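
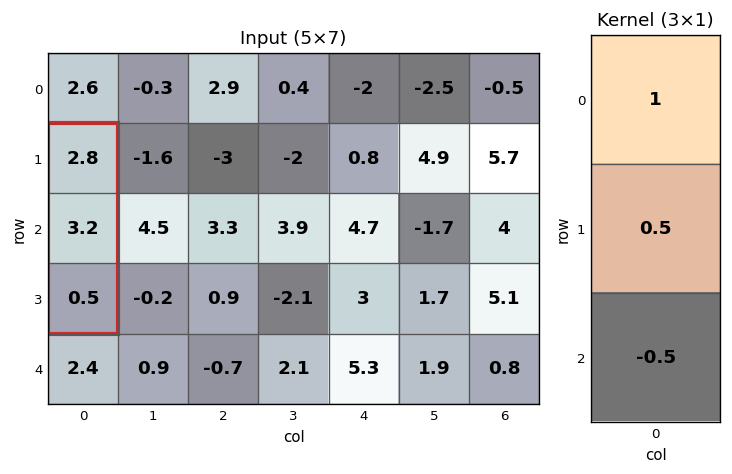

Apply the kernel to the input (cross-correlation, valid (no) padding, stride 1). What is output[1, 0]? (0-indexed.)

4.15

The receptive field on the input at this output position is [2.8 / 3.2 / 0.5]. Elementwise product with the kernel and sum: 2.8·1 + 3.2·0.5 + 0.5·-0.5.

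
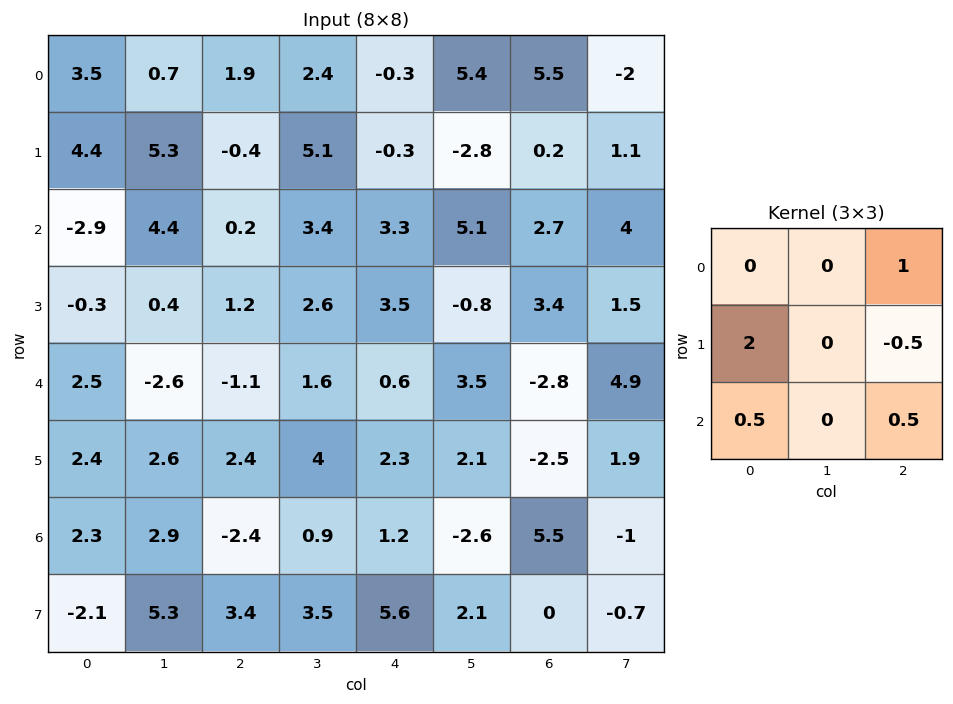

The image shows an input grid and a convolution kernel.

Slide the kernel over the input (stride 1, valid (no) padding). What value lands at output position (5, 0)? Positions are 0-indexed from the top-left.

8.85

The receptive field on the input at this output position is [2.4 2.6 2.4 / 2.3 2.9 -2.4 / -2.1 5.3 3.4]. Elementwise product with the kernel and sum: 2.4·1 + 2.3·2 + -2.4·-0.5 + -2.1·0.5 + 3.4·0.5.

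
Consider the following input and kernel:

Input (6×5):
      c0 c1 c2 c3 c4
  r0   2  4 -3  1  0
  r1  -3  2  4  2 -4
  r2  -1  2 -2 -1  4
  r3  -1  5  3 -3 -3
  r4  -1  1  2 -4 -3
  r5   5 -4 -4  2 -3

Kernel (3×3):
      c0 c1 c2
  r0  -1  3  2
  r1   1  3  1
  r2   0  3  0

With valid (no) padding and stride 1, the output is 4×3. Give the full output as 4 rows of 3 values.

17 -1 9
35 18 -16
23 7 -14
14 -11 -25

Output[0,0]: The receptive field on the input at this output position is [2 4 -3 / -3 2 4 / -1 2 -2]. Elementwise product with the kernel and sum: 2·-1 + 4·3 + -3·2 + -3·1 + 2·3 + 4·1 + 2·3.
Output[0,1]: The receptive field on the input at this output position is [4 -3 1 / 2 4 2 / 2 -2 -1]. Elementwise product with the kernel and sum: 4·-1 + -3·3 + 1·2 + 2·1 + 4·3 + 2·1 + -2·3.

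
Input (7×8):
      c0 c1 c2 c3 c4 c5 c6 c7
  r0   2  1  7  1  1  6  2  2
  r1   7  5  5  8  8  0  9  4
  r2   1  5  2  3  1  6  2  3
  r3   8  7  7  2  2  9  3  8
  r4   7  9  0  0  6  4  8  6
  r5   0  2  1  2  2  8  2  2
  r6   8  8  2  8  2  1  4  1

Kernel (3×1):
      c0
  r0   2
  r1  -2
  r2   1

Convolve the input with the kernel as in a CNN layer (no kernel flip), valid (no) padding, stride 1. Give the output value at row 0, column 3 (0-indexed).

The receptive field on the input at this output position is [1 / 8 / 3]. Elementwise product with the kernel and sum: 1·2 + 8·-2 + 3·1.

-11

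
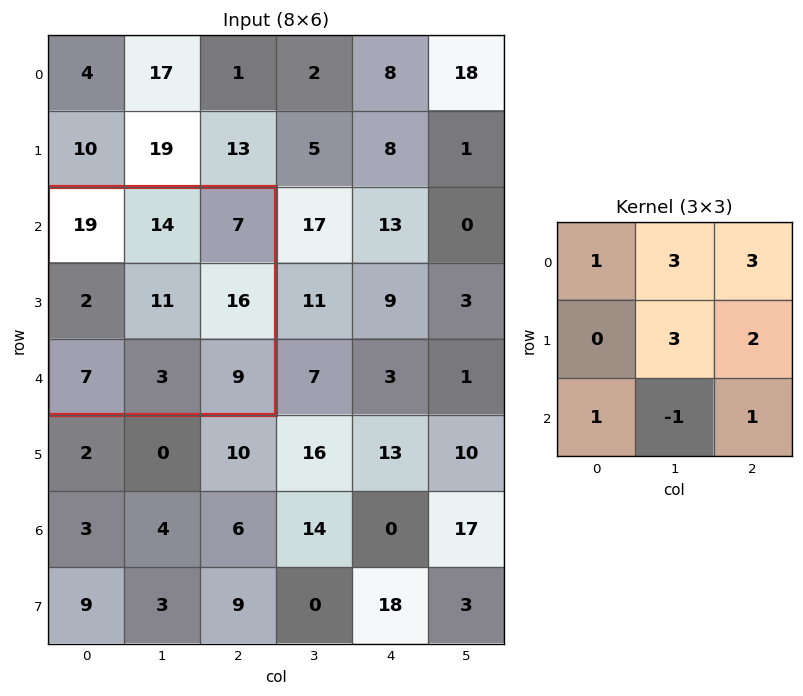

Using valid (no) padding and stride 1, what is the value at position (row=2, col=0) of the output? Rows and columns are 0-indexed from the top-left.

160

The receptive field on the input at this output position is [19 14 7 / 2 11 16 / 7 3 9]. Elementwise product with the kernel and sum: 19·1 + 14·3 + 7·3 + 11·3 + 16·2 + 7·1 + 3·-1 + 9·1.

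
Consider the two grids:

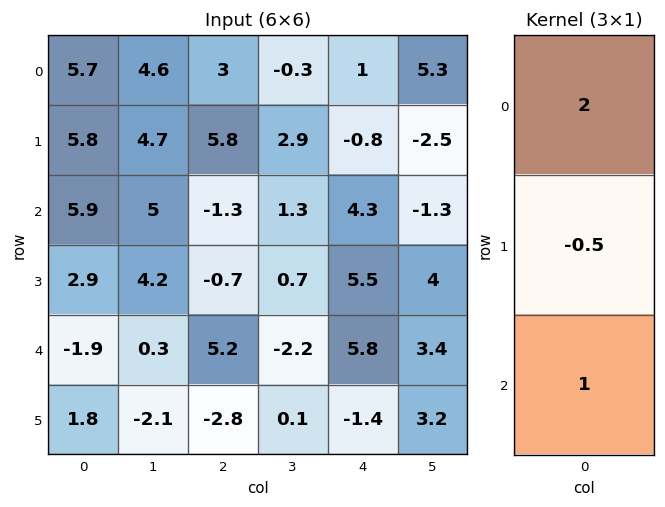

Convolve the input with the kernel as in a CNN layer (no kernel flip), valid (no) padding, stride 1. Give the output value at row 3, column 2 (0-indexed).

-6.8

The receptive field on the input at this output position is [-0.7 / 5.2 / -2.8]. Elementwise product with the kernel and sum: -0.7·2 + 5.2·-0.5 + -2.8·1.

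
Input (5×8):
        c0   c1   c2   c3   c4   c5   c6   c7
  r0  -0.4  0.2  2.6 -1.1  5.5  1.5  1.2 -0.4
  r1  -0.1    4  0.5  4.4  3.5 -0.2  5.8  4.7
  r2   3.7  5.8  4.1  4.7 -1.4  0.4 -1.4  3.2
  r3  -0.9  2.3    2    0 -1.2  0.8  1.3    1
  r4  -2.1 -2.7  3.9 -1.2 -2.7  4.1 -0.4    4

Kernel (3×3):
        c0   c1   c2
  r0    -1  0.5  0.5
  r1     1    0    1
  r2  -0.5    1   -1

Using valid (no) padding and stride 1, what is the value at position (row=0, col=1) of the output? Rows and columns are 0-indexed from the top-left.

5.45

The receptive field on the input at this output position is [0.2 2.6 -1.1 / 4 0.5 4.4 / 5.8 4.1 4.7]. Elementwise product with the kernel and sum: 0.2·-1 + 2.6·0.5 + -1.1·0.5 + 4·1 + 4.4·1 + 5.8·-0.5 + 4.1·1 + 4.7·-1.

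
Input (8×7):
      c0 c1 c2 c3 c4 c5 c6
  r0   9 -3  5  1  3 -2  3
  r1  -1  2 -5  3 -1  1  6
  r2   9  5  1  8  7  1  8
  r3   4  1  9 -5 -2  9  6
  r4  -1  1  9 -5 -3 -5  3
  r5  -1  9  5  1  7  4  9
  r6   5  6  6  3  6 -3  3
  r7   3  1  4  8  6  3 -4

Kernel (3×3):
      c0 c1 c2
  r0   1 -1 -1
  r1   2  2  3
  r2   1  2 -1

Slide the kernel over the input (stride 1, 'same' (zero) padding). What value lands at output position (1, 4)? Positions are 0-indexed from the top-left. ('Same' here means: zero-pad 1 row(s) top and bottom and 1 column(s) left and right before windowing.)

The receptive field on the zero-padded input at this output position is [1 3 -2 / 3 -1 1 / 8 7 1]. Elementwise product with the kernel and sum: 1·1 + 3·-1 + -2·-1 + 3·2 + -1·2 + 1·3 + 8·1 + 7·2 + 1·-1.

28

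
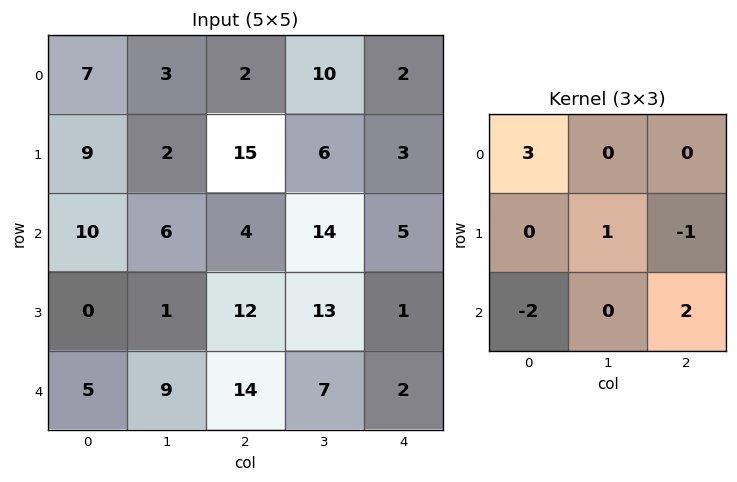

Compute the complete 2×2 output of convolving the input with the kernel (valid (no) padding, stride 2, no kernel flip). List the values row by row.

Output[0,0]: The receptive field on the input at this output position is [7 3 2 / 9 2 15 / 10 6 4]. Elementwise product with the kernel and sum: 7·3 + 2·1 + 15·-1 + 10·-2 + 4·2.
Output[0,1]: The receptive field on the input at this output position is [2 10 2 / 15 6 3 / 4 14 5]. Elementwise product with the kernel and sum: 2·3 + 6·1 + 3·-1 + 4·-2 + 5·2.

-4 11
37 0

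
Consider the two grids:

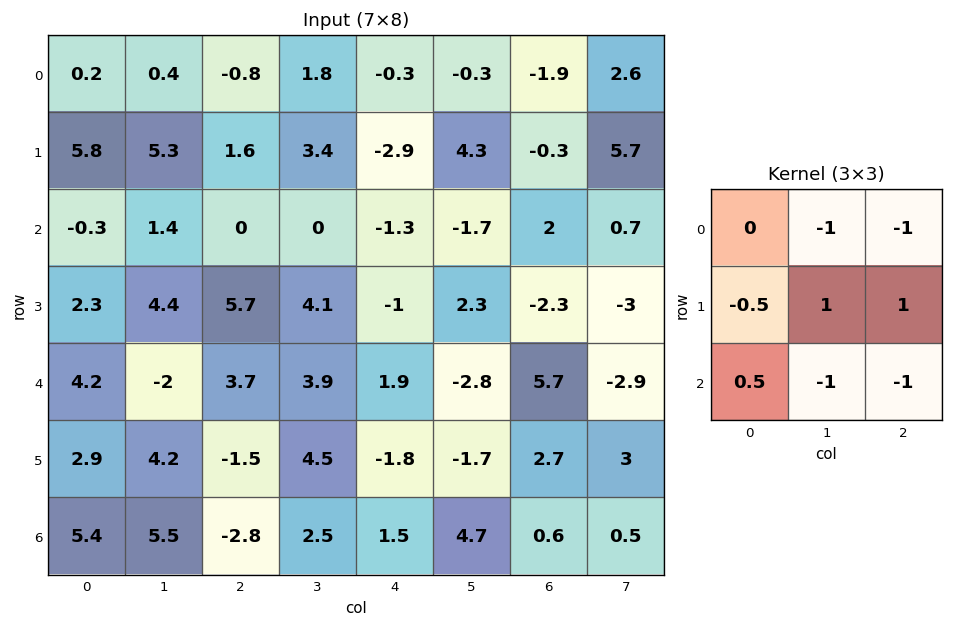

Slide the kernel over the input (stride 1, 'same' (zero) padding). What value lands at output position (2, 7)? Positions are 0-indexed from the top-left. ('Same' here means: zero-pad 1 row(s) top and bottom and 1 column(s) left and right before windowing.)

The receptive field on the zero-padded input at this output position is [-0.3 5.7 0 / 2 0.7 0 / -2.3 -3 0]. Elementwise product with the kernel and sum: 5.7·-1 + 0·-1 + 2·-0.5 + 0.7·1 + 0·1 + -2.3·0.5 + -3·-1 + 0·-1.

-4.15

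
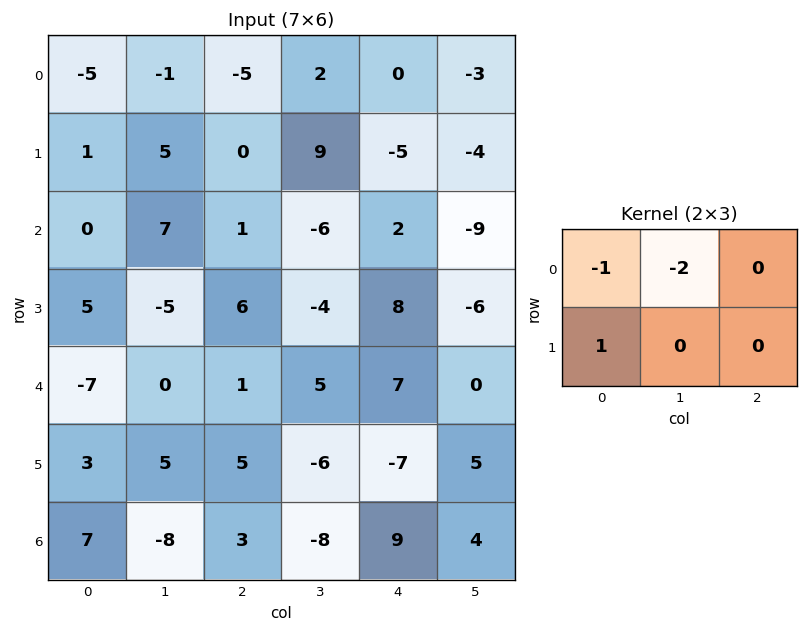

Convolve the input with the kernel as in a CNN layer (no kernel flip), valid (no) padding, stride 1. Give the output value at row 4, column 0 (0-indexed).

10

The receptive field on the input at this output position is [-7 0 1 / 3 5 5]. Elementwise product with the kernel and sum: -7·-1 + 0·-2 + 3·1.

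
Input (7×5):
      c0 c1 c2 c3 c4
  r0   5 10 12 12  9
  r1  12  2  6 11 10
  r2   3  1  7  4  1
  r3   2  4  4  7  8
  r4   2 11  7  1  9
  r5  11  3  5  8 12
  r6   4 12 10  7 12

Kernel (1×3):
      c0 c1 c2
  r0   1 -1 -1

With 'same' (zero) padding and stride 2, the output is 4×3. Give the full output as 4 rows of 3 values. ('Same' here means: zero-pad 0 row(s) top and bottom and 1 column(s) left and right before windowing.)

Output[0,0]: The receptive field on the zero-padded input at this output position is [0 5 10]. Elementwise product with the kernel and sum: 0·1 + 5·-1 + 10·-1.
Output[0,1]: The receptive field on the zero-padded input at this output position is [10 12 12]. Elementwise product with the kernel and sum: 10·1 + 12·-1 + 12·-1.

-15 -14 3
-4 -10 3
-13 3 -8
-16 -5 -5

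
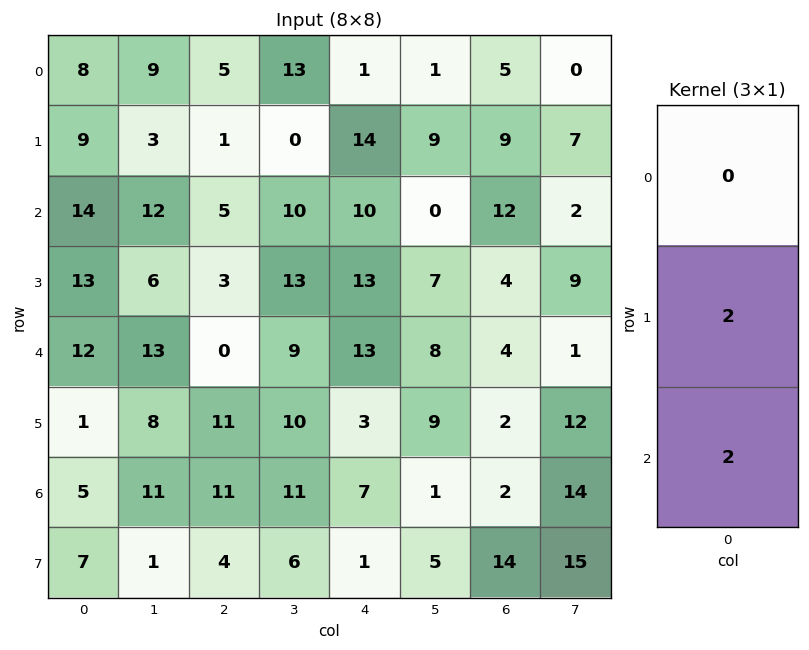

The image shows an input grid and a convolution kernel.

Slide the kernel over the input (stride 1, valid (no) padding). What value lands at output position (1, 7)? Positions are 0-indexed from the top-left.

The receptive field on the input at this output position is [7 / 2 / 9]. Elementwise product with the kernel and sum: 2·2 + 9·2.

22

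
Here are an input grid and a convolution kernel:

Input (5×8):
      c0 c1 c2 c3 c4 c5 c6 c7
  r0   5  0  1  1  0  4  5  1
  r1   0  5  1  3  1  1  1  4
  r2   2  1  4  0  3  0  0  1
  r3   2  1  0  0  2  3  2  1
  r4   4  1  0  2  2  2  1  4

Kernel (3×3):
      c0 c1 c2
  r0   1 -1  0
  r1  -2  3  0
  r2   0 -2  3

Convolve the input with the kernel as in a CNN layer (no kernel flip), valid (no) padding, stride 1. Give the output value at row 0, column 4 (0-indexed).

-3

The receptive field on the input at this output position is [0 4 5 / 1 1 1 / 3 0 0]. Elementwise product with the kernel and sum: 0·1 + 4·-1 + 1·-2 + 1·3 + 0·-2 + 0·3.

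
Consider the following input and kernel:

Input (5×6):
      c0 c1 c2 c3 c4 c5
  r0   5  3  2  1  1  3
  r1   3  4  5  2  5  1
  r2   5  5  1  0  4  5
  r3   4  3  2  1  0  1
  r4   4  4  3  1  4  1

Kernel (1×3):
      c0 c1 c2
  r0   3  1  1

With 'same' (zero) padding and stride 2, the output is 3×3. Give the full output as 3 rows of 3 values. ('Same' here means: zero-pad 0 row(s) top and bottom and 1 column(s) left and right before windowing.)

Output[0,0]: The receptive field on the zero-padded input at this output position is [0 5 3]. Elementwise product with the kernel and sum: 0·3 + 5·1 + 3·1.

8 12 7
10 16 9
8 16 8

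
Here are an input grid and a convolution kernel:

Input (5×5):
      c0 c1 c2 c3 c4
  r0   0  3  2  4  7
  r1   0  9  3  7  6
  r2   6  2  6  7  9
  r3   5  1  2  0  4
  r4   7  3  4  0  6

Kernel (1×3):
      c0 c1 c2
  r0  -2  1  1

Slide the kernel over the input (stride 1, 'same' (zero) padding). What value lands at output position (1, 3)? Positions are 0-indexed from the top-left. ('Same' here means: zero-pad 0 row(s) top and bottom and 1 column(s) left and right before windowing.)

The receptive field on the zero-padded input at this output position is [3 7 6]. Elementwise product with the kernel and sum: 3·-2 + 7·1 + 6·1.

7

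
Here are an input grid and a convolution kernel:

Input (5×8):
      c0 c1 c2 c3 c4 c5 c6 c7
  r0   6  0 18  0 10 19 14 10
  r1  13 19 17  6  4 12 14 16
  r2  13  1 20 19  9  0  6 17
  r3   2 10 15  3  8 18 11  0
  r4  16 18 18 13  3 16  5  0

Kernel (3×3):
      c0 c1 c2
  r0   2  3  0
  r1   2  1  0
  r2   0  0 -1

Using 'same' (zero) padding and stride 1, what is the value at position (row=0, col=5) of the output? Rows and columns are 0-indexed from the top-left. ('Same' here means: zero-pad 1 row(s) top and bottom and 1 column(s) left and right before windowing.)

The receptive field on the zero-padded input at this output position is [0 0 0 / 10 19 14 / 4 12 14]. Elementwise product with the kernel and sum: 0·2 + 0·3 + 10·2 + 19·1 + 14·-1.

25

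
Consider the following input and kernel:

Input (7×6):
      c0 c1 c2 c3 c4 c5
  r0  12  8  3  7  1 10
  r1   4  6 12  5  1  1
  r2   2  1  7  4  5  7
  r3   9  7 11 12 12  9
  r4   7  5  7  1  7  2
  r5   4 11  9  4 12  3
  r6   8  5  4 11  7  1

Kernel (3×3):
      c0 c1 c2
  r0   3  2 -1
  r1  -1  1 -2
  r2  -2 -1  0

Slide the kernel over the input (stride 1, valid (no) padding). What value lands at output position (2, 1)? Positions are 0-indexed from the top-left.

The receptive field on the input at this output position is [1 7 4 / 7 11 12 / 5 7 1]. Elementwise product with the kernel and sum: 1·3 + 7·2 + 4·-1 + 7·-1 + 11·1 + 12·-2 + 5·-2 + 7·-1.

-24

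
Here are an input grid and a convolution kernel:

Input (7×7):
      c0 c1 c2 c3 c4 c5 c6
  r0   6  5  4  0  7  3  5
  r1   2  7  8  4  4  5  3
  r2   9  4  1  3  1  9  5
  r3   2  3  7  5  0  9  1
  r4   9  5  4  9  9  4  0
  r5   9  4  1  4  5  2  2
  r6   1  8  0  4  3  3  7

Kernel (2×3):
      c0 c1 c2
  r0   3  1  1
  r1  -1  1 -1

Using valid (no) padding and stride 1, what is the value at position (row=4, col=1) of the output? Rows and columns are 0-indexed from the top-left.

The receptive field on the input at this output position is [5 4 9 / 4 1 4]. Elementwise product with the kernel and sum: 5·3 + 4·1 + 9·1 + 4·-1 + 1·1 + 4·-1.

21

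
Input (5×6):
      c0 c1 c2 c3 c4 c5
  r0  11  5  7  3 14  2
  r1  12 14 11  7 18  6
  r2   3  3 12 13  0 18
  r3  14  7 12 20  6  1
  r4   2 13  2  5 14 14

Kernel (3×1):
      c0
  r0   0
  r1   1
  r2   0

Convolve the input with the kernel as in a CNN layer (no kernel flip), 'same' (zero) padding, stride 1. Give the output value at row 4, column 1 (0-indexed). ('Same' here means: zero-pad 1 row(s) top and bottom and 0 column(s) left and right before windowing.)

13

The receptive field on the zero-padded input at this output position is [7 / 13 / 0]. Elementwise product with the kernel and sum: 13·1.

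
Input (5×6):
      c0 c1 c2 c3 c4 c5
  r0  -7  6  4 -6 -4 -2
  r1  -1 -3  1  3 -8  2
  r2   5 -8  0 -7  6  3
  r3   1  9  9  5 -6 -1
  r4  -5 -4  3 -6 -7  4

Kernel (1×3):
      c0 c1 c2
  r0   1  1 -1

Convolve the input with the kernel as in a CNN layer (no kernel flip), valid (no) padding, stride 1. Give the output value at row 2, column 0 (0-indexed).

-3

The receptive field on the input at this output position is [5 -8 0]. Elementwise product with the kernel and sum: 5·1 + -8·1 + 0·-1.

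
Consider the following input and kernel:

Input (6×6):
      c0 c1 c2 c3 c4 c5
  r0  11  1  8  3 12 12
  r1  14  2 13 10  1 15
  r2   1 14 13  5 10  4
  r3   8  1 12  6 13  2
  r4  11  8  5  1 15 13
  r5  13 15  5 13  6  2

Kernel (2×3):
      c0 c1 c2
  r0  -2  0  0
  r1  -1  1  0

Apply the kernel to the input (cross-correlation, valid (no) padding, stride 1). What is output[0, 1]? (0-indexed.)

The receptive field on the input at this output position is [1 8 3 / 2 13 10]. Elementwise product with the kernel and sum: 1·-2 + 2·-1 + 13·1.

9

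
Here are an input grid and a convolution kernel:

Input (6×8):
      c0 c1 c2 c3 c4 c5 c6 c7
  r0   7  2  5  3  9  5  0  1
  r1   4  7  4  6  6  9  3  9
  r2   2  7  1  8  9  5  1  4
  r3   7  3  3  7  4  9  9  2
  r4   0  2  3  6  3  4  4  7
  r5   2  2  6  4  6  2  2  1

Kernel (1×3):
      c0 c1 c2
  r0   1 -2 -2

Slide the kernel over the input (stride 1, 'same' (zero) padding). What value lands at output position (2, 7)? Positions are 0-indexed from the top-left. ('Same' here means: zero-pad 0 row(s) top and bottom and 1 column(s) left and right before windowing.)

-7

The receptive field on the zero-padded input at this output position is [1 4 0]. Elementwise product with the kernel and sum: 1·1 + 4·-2 + 0·-2.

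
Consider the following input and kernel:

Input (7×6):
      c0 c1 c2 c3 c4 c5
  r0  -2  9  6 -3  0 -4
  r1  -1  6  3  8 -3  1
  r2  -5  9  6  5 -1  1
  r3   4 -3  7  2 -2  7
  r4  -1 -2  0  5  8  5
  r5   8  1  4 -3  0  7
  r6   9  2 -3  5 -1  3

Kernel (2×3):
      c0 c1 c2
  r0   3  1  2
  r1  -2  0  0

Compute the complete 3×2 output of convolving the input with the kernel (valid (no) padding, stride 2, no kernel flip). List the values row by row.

17 9
-2 7
-21 13

Output[0,0]: The receptive field on the input at this output position is [-2 9 6 / -1 6 3]. Elementwise product with the kernel and sum: -2·3 + 9·1 + 6·2 + -1·-2.
Output[0,1]: The receptive field on the input at this output position is [6 -3 0 / 3 8 -3]. Elementwise product with the kernel and sum: 6·3 + -3·1 + 0·2 + 3·-2.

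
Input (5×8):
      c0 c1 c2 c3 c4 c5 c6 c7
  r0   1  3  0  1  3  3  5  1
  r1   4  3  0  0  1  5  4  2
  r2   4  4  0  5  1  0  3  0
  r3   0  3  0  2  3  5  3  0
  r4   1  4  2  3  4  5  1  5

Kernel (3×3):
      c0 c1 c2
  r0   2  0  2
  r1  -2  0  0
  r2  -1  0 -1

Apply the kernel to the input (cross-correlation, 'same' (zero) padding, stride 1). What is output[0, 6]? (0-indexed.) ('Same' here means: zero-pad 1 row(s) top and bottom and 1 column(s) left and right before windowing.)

The receptive field on the zero-padded input at this output position is [0 0 0 / 3 5 1 / 5 4 2]. Elementwise product with the kernel and sum: 0·2 + 0·2 + 3·-2 + 5·-1 + 2·-1.

-13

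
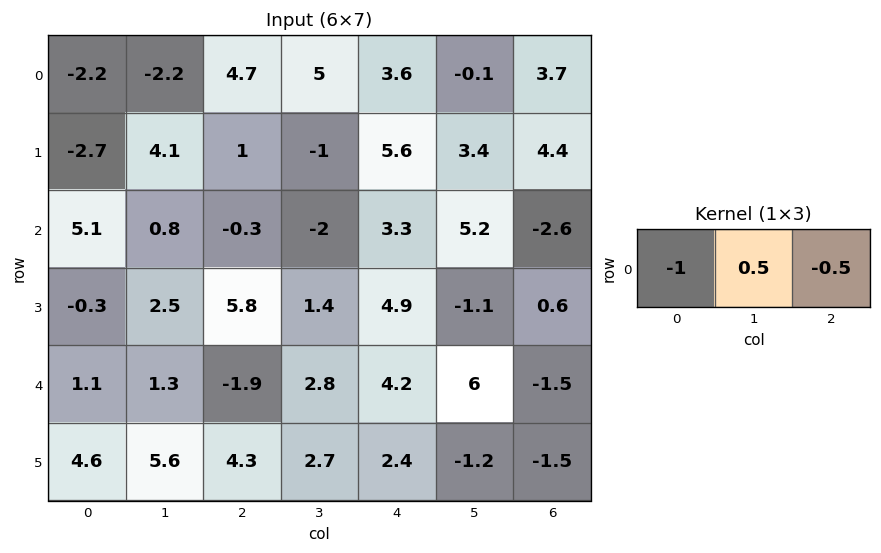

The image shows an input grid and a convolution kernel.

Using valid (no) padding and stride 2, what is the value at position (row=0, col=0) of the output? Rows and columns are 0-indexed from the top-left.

-1.25

The receptive field on the input at this output position is [-2.2 -2.2 4.7]. Elementwise product with the kernel and sum: -2.2·-1 + -2.2·0.5 + 4.7·-0.5.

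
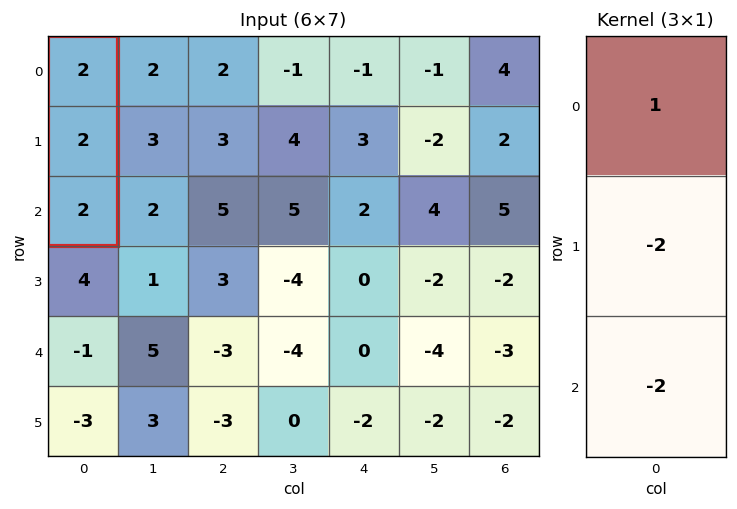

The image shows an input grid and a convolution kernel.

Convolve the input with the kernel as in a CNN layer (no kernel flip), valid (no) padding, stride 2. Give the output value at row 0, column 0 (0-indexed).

-6

The receptive field on the input at this output position is [2 / 2 / 2]. Elementwise product with the kernel and sum: 2·1 + 2·-2 + 2·-2.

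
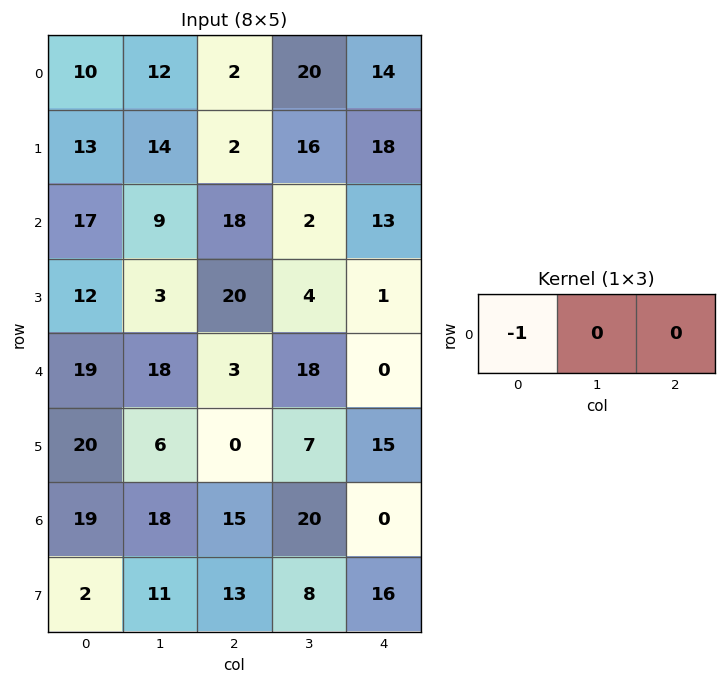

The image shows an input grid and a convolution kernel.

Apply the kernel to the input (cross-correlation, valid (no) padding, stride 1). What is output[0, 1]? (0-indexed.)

The receptive field on the input at this output position is [12 2 20]. Elementwise product with the kernel and sum: 12·-1.

-12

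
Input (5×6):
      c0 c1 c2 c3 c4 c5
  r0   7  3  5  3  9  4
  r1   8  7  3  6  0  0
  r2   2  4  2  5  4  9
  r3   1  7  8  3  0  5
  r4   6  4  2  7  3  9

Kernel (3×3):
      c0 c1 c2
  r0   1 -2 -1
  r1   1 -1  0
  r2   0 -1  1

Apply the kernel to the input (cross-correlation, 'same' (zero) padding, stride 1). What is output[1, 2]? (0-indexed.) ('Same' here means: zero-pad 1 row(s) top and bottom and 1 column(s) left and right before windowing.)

-3

The receptive field on the zero-padded input at this output position is [3 5 3 / 7 3 6 / 4 2 5]. Elementwise product with the kernel and sum: 3·1 + 5·-2 + 3·-1 + 7·1 + 3·-1 + 2·-1 + 5·1.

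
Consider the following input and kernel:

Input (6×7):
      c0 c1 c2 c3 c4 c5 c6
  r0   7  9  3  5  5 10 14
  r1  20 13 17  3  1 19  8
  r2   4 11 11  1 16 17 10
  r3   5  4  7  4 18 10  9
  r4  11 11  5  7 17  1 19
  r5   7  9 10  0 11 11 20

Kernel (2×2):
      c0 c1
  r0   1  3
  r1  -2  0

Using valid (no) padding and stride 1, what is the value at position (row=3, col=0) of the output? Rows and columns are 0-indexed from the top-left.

The receptive field on the input at this output position is [5 4 / 11 11]. Elementwise product with the kernel and sum: 5·1 + 4·3 + 11·-2.

-5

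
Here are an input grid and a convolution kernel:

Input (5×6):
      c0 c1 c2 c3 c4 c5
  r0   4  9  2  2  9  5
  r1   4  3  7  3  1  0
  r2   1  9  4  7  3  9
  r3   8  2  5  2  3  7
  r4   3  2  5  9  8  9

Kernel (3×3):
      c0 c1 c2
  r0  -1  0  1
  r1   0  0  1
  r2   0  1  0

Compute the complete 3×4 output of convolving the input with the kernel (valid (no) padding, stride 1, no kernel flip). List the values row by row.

14 0 15 6
9 12 -1 9
10 5 11 17

Output[0,0]: The receptive field on the input at this output position is [4 9 2 / 4 3 7 / 1 9 4]. Elementwise product with the kernel and sum: 4·-1 + 2·1 + 7·1 + 9·1.
Output[0,1]: The receptive field on the input at this output position is [9 2 2 / 3 7 3 / 9 4 7]. Elementwise product with the kernel and sum: 9·-1 + 2·1 + 3·1 + 4·1.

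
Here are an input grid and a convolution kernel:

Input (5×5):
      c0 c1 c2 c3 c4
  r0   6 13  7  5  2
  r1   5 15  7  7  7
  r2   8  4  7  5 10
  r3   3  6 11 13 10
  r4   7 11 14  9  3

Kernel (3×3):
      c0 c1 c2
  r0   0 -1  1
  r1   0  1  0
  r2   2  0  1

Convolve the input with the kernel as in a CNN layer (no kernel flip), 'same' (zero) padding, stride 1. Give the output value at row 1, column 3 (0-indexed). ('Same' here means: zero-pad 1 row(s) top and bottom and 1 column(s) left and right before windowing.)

28

The receptive field on the zero-padded input at this output position is [7 5 2 / 7 7 7 / 7 5 10]. Elementwise product with the kernel and sum: 5·-1 + 2·1 + 7·1 + 7·2 + 10·1.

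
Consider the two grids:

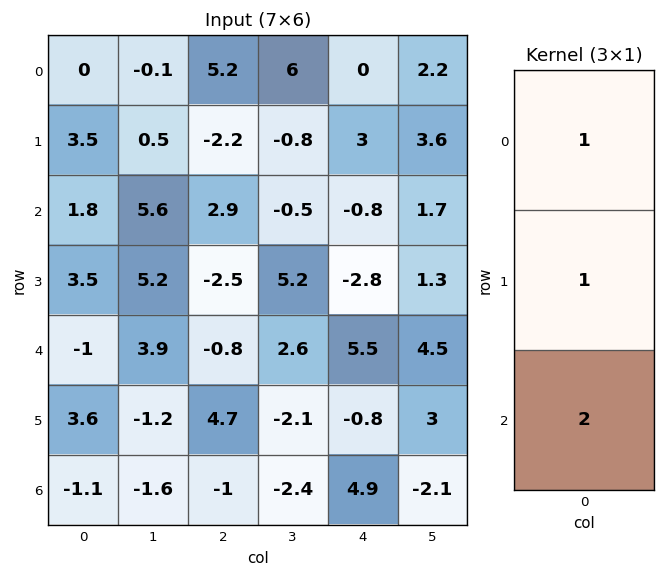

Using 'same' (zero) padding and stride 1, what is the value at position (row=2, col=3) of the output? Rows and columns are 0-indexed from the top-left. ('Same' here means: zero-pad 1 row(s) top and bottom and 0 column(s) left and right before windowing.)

The receptive field on the zero-padded input at this output position is [-0.8 / -0.5 / 5.2]. Elementwise product with the kernel and sum: -0.8·1 + -0.5·1 + 5.2·2.

9.1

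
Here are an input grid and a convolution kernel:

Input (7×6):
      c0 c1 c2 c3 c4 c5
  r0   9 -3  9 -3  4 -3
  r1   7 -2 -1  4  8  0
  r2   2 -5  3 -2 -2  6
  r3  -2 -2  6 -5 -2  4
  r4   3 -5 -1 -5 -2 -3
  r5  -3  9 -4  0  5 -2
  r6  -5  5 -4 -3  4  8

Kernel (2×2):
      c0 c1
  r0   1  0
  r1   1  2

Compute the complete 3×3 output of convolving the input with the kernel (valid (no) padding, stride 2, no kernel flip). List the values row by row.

Output[0,0]: The receptive field on the input at this output position is [9 -3 / 7 -2]. Elementwise product with the kernel and sum: 9·1 + 7·1 + -2·2.
Output[0,1]: The receptive field on the input at this output position is [9 -3 / -1 4]. Elementwise product with the kernel and sum: 9·1 + -1·1 + 4·2.

12 16 12
-4 -1 4
18 -5 -1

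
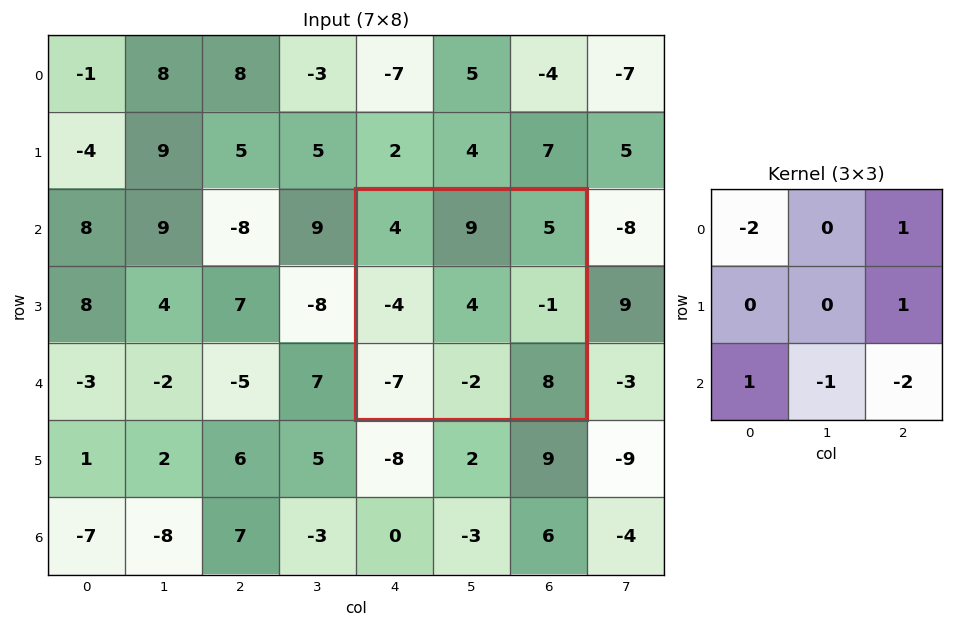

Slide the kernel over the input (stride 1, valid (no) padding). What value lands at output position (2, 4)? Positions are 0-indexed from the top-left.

-25

The receptive field on the input at this output position is [4 9 5 / -4 4 -1 / -7 -2 8]. Elementwise product with the kernel and sum: 4·-2 + 5·1 + -1·1 + -7·1 + -2·-1 + 8·-2.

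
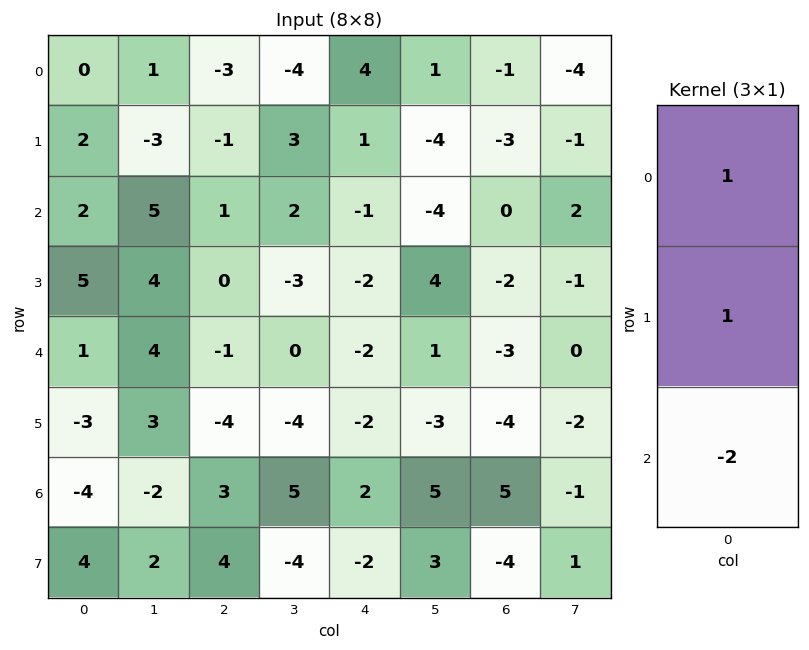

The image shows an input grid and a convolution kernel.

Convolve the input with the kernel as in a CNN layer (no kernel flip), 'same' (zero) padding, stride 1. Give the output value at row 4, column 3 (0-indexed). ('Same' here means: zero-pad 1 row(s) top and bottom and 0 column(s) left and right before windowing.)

5

The receptive field on the zero-padded input at this output position is [-3 / 0 / -4]. Elementwise product with the kernel and sum: -3·1 + 0·1 + -4·-2.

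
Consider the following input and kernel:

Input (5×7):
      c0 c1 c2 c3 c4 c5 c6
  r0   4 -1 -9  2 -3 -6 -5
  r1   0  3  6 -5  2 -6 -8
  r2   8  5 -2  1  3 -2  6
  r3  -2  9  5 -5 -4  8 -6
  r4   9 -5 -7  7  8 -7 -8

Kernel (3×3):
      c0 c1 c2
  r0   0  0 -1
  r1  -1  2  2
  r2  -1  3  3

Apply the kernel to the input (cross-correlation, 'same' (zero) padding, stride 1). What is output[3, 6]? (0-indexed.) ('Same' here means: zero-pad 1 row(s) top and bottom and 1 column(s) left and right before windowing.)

The receptive field on the zero-padded input at this output position is [-2 6 0 / 8 -6 0 / -7 -8 0]. Elementwise product with the kernel and sum: 0·-1 + 8·-1 + -6·2 + 0·2 + -7·-1 + -8·3 + 0·3.

-37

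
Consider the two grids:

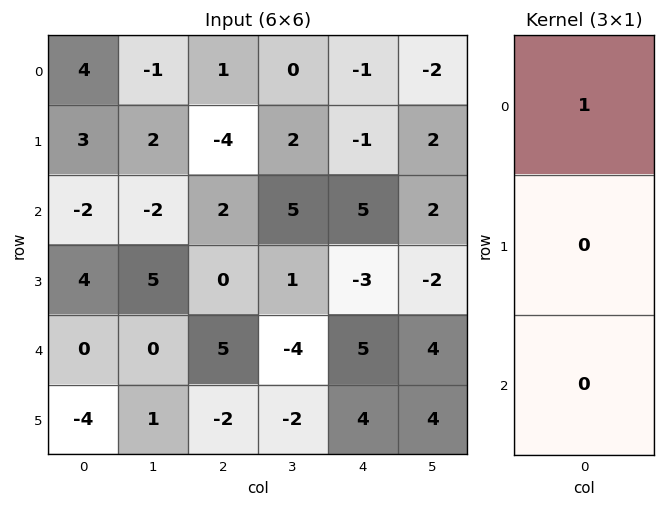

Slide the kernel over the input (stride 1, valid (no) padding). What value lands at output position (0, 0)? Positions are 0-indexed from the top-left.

4

The receptive field on the input at this output position is [4 / 3 / -2]. Elementwise product with the kernel and sum: 4·1.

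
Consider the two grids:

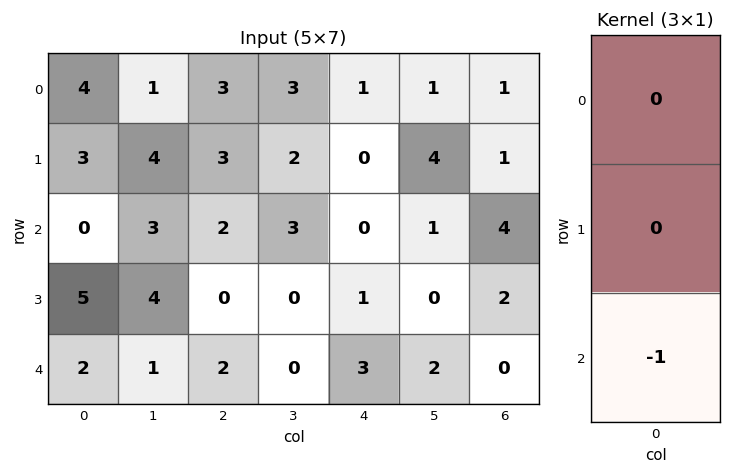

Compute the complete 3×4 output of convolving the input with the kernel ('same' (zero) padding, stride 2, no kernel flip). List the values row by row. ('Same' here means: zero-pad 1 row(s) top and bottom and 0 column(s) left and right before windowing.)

Output[0,0]: The receptive field on the zero-padded input at this output position is [0 / 4 / 3]. Elementwise product with the kernel and sum: 3·-1.
Output[0,1]: The receptive field on the zero-padded input at this output position is [0 / 3 / 3]. Elementwise product with the kernel and sum: 3·-1.

-3 -3 0 -1
-5 0 -1 -2
0 0 0 0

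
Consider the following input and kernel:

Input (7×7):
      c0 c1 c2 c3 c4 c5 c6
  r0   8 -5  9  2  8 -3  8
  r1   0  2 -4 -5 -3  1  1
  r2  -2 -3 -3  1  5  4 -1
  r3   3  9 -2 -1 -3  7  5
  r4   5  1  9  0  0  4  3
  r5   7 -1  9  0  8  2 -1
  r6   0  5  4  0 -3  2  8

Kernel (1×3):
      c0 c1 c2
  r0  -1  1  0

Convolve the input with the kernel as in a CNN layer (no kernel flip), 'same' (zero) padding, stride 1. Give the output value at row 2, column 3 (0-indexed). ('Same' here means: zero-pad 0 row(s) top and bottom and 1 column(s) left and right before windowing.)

4

The receptive field on the zero-padded input at this output position is [-3 1 5]. Elementwise product with the kernel and sum: -3·-1 + 1·1.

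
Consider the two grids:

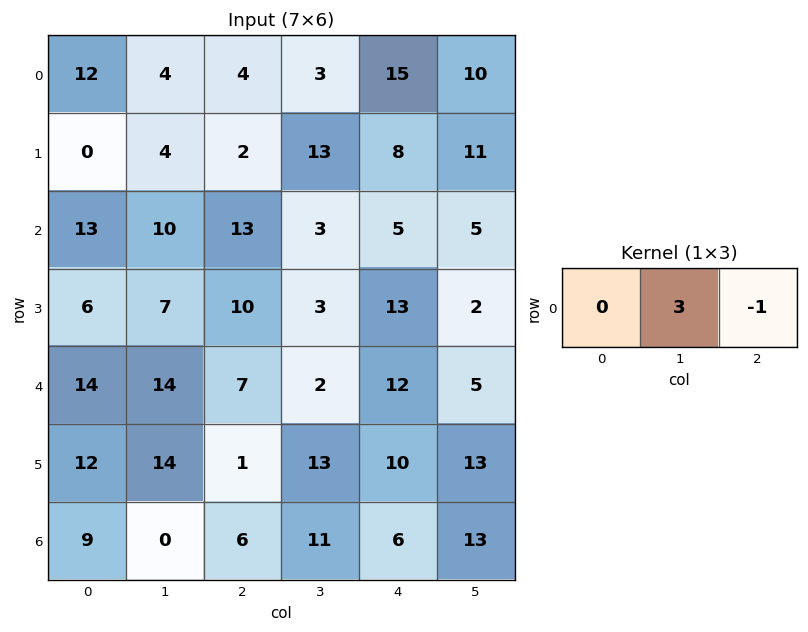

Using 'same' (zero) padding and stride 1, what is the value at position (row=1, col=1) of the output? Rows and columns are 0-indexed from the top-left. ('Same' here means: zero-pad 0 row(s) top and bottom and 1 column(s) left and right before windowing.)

10

The receptive field on the zero-padded input at this output position is [0 4 2]. Elementwise product with the kernel and sum: 4·3 + 2·-1.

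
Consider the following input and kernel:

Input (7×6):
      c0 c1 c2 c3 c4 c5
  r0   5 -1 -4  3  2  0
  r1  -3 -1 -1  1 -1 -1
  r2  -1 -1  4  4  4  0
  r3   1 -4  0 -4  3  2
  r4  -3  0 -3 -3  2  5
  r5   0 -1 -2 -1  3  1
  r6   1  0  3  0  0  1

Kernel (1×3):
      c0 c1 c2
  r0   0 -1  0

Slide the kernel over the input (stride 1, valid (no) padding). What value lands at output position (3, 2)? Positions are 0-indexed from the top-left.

4

The receptive field on the input at this output position is [0 -4 3]. Elementwise product with the kernel and sum: -4·-1.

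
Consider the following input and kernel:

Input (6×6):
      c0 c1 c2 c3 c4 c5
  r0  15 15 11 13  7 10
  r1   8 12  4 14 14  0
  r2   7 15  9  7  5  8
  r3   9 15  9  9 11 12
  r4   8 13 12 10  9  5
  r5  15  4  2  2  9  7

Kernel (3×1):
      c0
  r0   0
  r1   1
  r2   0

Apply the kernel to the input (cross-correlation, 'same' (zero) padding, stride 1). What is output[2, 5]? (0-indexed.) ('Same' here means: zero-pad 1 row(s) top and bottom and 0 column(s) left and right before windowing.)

8

The receptive field on the zero-padded input at this output position is [0 / 8 / 12]. Elementwise product with the kernel and sum: 8·1.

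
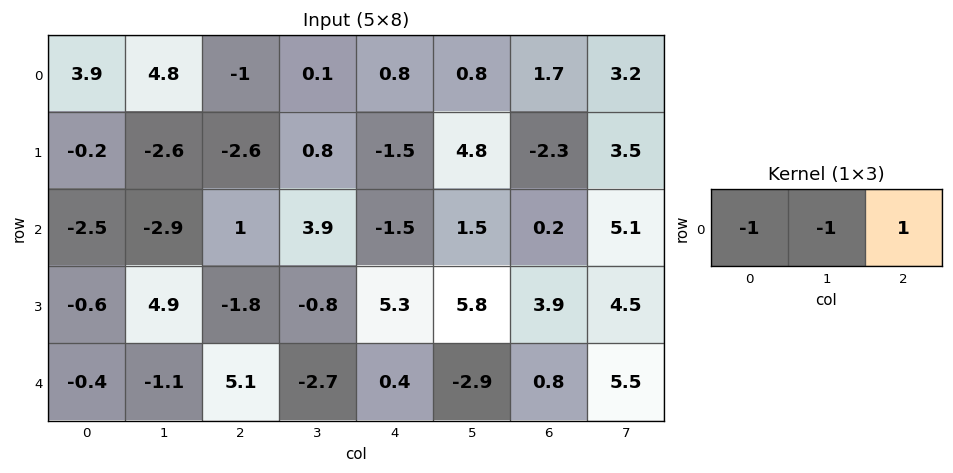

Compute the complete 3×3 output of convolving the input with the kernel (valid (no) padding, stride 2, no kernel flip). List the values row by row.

Output[0,0]: The receptive field on the input at this output position is [3.9 4.8 -1]. Elementwise product with the kernel and sum: 3.9·-1 + 4.8·-1 + -1·1.
Output[0,1]: The receptive field on the input at this output position is [-1 0.1 0.8]. Elementwise product with the kernel and sum: -1·-1 + 0.1·-1 + 0.8·1.

-9.7 1.7 0.1
6.4 -6.4 0.2
6.6 -2 3.3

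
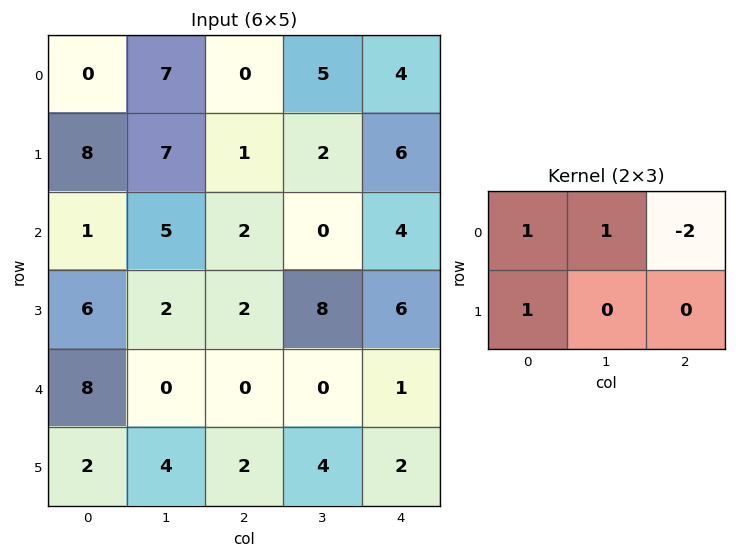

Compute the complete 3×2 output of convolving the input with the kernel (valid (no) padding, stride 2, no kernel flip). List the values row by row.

Output[0,0]: The receptive field on the input at this output position is [0 7 0 / 8 7 1]. Elementwise product with the kernel and sum: 0·1 + 7·1 + 0·-2 + 8·1.

15 -2
8 -4
10 0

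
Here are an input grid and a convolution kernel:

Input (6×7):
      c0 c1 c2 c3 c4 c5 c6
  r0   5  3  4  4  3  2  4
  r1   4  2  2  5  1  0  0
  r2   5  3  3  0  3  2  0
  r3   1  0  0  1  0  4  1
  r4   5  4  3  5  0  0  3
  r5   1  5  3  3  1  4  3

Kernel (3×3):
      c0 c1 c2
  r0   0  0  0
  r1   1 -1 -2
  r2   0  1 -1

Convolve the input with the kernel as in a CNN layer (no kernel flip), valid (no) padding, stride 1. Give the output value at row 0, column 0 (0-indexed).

The receptive field on the input at this output position is [5 3 4 / 4 2 2 / 5 3 3]. Elementwise product with the kernel and sum: 4·1 + 2·-1 + 2·-2 + 3·1 + 3·-1.

-2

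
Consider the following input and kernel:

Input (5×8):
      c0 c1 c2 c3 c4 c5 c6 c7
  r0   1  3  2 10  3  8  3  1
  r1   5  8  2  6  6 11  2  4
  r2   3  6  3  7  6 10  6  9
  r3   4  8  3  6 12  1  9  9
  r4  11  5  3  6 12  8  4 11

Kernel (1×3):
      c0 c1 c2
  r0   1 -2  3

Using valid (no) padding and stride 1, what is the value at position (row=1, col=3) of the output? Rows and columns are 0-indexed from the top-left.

27

The receptive field on the input at this output position is [6 6 11]. Elementwise product with the kernel and sum: 6·1 + 6·-2 + 11·3.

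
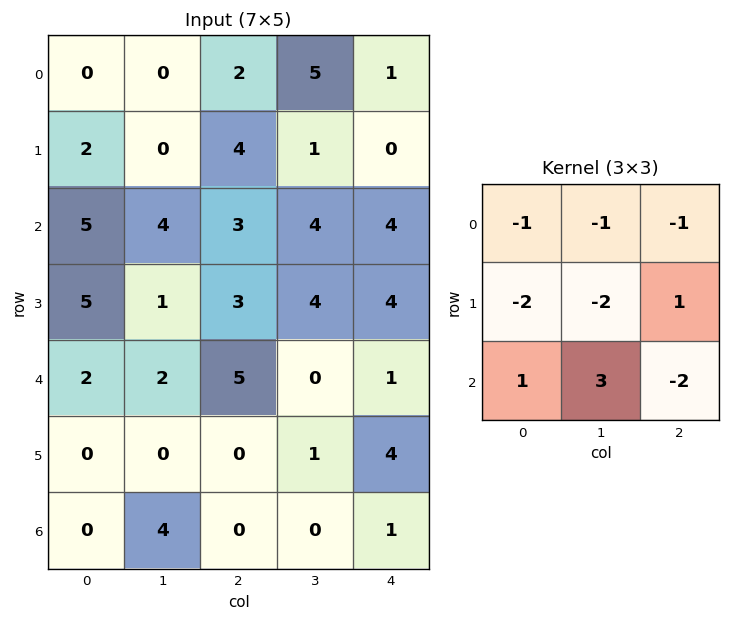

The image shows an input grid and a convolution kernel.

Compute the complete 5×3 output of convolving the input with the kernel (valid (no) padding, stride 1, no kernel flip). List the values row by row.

Output[0,0]: The receptive field on the input at this output position is [0 0 2 / 2 0 4 / 5 4 3]. Elementwise product with the kernel and sum: 0·-1 + 0·-1 + 2·-1 + 2·-2 + 0·-2 + 4·1 + 5·1 + 4·3 + 3·-2.

9 -9 -11
-19 -13 -8
-23 2 -18
-12 -24 -25
3 -2 -6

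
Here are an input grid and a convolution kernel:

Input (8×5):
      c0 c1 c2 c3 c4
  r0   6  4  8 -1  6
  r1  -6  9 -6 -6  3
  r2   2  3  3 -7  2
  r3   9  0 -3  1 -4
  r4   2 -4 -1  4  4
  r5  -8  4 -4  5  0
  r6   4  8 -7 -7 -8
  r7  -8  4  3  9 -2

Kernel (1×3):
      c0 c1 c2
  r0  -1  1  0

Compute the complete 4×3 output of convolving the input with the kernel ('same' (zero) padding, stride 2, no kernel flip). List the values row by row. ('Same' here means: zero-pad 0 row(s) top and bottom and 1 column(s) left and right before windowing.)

Output[0,0]: The receptive field on the zero-padded input at this output position is [0 6 4]. Elementwise product with the kernel and sum: 0·-1 + 6·1.

6 4 7
2 0 9
2 3 0
4 -15 -1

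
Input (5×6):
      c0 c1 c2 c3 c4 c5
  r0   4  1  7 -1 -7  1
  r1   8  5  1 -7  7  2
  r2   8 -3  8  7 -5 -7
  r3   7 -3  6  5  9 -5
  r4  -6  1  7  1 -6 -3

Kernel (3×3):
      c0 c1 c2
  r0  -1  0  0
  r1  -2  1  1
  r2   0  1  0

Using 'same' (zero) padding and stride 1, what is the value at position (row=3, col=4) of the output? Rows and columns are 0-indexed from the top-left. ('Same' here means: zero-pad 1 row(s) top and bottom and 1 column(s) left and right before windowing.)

-19

The receptive field on the zero-padded input at this output position is [7 -5 -7 / 5 9 -5 / 1 -6 -3]. Elementwise product with the kernel and sum: 7·-1 + 5·-2 + 9·1 + -5·1 + -6·1.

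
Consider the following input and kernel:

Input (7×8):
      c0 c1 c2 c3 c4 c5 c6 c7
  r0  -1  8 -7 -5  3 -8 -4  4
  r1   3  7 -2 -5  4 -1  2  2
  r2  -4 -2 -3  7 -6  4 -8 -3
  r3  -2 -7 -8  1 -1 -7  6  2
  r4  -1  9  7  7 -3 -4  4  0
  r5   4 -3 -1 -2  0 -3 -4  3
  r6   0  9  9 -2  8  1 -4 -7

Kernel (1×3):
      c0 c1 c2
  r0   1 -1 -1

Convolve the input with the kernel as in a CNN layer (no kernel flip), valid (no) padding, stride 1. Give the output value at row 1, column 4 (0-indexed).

The receptive field on the input at this output position is [4 -1 2]. Elementwise product with the kernel and sum: 4·1 + -1·-1 + 2·-1.

3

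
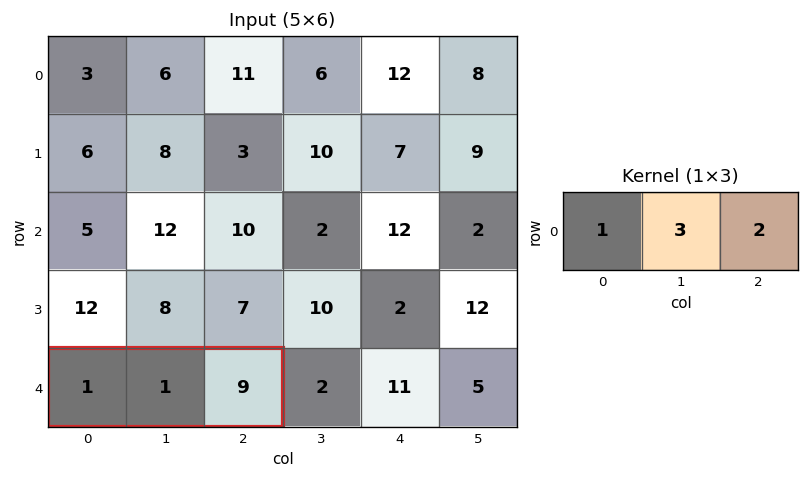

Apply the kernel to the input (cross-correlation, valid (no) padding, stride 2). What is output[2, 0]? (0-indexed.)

The receptive field on the input at this output position is [1 1 9]. Elementwise product with the kernel and sum: 1·1 + 1·3 + 9·2.

22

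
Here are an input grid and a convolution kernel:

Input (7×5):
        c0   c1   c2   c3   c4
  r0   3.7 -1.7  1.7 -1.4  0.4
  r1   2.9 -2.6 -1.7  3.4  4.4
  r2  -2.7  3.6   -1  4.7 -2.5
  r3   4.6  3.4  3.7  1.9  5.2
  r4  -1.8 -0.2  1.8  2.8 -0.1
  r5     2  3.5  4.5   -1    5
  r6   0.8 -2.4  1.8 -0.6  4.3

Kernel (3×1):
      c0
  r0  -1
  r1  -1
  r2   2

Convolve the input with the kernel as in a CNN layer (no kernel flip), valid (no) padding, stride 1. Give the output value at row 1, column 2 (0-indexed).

10.1

The receptive field on the input at this output position is [-1.7 / -1 / 3.7]. Elementwise product with the kernel and sum: -1.7·-1 + -1·-1 + 3.7·2.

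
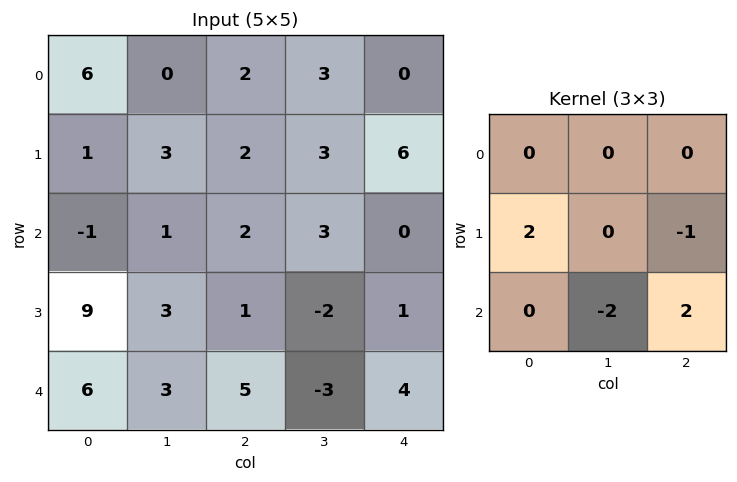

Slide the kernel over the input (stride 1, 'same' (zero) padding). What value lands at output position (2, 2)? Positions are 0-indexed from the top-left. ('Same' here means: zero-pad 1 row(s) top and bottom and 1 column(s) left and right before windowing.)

-7

The receptive field on the zero-padded input at this output position is [3 2 3 / 1 2 3 / 3 1 -2]. Elementwise product with the kernel and sum: 1·2 + 3·-1 + 1·-2 + -2·2.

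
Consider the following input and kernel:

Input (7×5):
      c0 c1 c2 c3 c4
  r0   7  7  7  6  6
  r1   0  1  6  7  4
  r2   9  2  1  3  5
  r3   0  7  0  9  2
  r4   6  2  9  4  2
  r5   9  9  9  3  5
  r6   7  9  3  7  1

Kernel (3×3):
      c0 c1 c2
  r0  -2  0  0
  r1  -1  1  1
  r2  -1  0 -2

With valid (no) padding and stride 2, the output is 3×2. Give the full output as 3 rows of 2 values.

Output[0,0]: The receptive field on the input at this output position is [7 7 7 / 0 1 6 / 9 2 1]. Elementwise product with the kernel and sum: 7·-2 + 0·-1 + 1·1 + 6·1 + 9·-1 + 1·-2.

-18 -20
-35 -4
-16 -24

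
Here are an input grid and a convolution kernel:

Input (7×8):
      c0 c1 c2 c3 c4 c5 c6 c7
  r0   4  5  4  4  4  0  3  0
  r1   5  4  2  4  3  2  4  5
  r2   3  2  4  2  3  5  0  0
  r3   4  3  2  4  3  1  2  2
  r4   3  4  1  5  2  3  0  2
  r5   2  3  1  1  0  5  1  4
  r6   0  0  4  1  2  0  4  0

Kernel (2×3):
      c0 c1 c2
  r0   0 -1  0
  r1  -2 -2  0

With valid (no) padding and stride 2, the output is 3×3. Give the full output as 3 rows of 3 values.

-23 -16 -10
-16 -14 -13
-14 -9 -13

Output[0,0]: The receptive field on the input at this output position is [4 5 4 / 5 4 2]. Elementwise product with the kernel and sum: 5·-1 + 5·-2 + 4·-2.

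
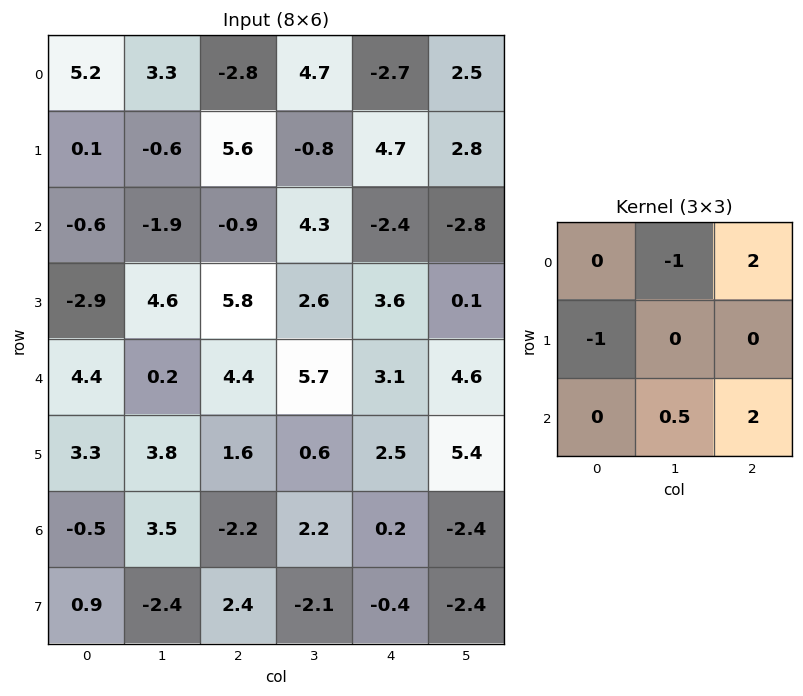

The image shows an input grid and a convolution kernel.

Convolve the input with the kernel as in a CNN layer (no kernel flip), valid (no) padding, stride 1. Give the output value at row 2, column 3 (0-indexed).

The receptive field on the input at this output position is [4.3 -2.4 -2.8 / 2.6 3.6 0.1 / 5.7 3.1 4.6]. Elementwise product with the kernel and sum: -2.4·-1 + -2.8·2 + 2.6·-1 + 3.1·0.5 + 4.6·2.

4.95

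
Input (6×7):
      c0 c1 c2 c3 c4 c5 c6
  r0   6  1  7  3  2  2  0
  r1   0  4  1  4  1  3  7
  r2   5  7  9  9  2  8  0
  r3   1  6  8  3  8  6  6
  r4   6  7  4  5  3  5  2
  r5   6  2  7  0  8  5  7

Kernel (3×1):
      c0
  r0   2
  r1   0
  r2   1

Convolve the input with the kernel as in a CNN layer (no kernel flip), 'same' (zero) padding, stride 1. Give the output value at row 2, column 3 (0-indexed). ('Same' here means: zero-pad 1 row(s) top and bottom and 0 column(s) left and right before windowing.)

The receptive field on the zero-padded input at this output position is [4 / 9 / 3]. Elementwise product with the kernel and sum: 4·2 + 3·1.

11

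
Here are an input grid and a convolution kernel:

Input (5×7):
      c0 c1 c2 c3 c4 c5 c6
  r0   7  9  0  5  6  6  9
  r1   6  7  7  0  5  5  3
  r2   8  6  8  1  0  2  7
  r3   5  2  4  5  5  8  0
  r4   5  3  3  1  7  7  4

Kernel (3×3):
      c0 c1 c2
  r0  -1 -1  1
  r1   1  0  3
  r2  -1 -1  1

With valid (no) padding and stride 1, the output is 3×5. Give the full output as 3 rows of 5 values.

5 -10 14 11 16
23 -6 2 5 1
6 -1 13 29 0

Output[0,0]: The receptive field on the input at this output position is [7 9 0 / 6 7 7 / 8 6 8]. Elementwise product with the kernel and sum: 7·-1 + 9·-1 + 0·1 + 6·1 + 7·3 + 8·-1 + 6·-1 + 8·1.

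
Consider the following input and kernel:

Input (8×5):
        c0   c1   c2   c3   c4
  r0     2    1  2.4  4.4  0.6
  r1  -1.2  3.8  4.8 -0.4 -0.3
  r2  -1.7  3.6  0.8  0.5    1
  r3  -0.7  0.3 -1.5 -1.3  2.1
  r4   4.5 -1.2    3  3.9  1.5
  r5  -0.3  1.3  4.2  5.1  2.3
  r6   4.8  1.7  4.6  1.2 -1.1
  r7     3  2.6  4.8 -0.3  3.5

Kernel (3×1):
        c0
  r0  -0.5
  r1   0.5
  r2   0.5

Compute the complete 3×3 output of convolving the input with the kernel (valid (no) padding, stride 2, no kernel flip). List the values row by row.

Output[0,0]: The receptive field on the input at this output position is [2 / -1.2 / -1.7]. Elementwise product with the kernel and sum: 2·-0.5 + -1.2·0.5 + -1.7·0.5.

-2.45 1.6 0.05
2.75 0.35 1.3
0 2.9 -0.15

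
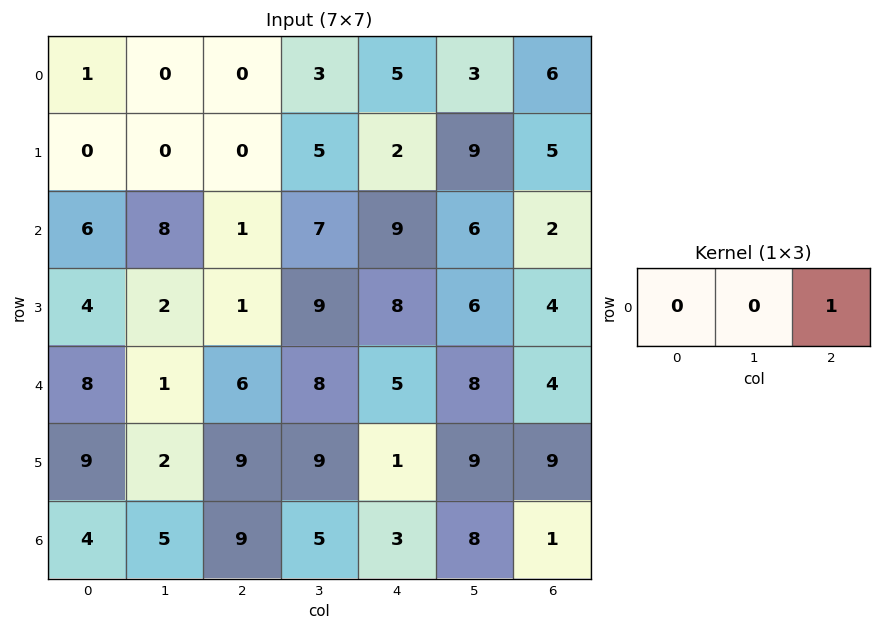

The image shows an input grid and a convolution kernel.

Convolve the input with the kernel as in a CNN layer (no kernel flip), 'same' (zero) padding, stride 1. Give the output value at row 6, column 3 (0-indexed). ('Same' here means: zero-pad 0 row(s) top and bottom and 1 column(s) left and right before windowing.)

The receptive field on the zero-padded input at this output position is [9 5 3]. Elementwise product with the kernel and sum: 3·1.

3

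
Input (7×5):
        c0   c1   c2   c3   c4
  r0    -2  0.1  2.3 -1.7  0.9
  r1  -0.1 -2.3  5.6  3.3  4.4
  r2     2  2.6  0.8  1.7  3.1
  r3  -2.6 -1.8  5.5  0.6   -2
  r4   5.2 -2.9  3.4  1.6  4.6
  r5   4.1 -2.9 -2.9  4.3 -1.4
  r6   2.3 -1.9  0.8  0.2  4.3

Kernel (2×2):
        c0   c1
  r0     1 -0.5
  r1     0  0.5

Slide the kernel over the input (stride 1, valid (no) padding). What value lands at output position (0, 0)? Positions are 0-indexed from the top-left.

The receptive field on the input at this output position is [-2 0.1 / -0.1 -2.3]. Elementwise product with the kernel and sum: -2·1 + 0.1·-0.5 + -2.3·0.5.

-3.2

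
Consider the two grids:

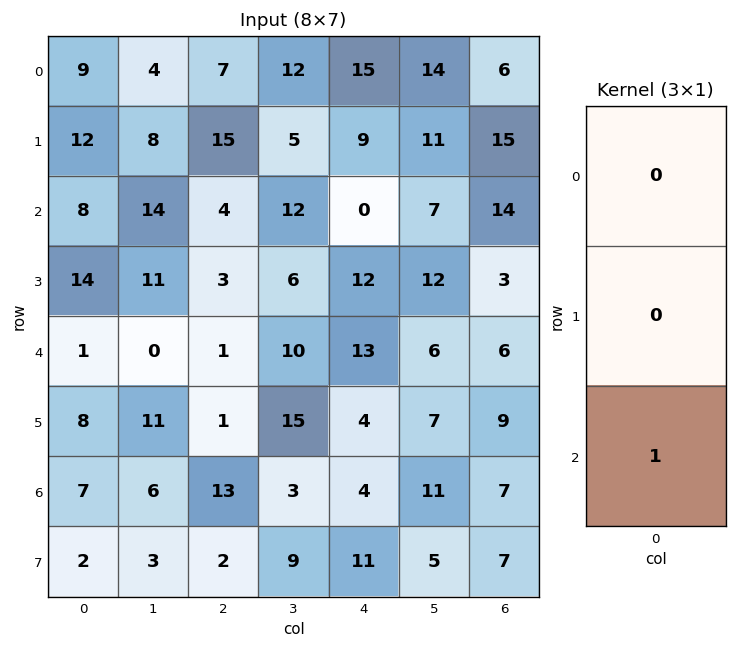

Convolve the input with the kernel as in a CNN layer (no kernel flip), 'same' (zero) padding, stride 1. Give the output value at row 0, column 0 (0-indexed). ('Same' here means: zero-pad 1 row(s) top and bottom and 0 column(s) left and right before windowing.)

The receptive field on the zero-padded input at this output position is [0 / 9 / 12]. Elementwise product with the kernel and sum: 12·1.

12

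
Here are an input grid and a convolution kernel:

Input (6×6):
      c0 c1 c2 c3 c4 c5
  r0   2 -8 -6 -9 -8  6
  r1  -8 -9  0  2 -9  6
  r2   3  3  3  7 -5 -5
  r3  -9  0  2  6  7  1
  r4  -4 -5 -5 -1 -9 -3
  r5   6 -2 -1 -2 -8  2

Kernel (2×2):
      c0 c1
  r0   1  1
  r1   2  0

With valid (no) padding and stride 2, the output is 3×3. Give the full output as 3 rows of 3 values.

-22 -15 -20
-12 14 4
3 -8 -28

Output[0,0]: The receptive field on the input at this output position is [2 -8 / -8 -9]. Elementwise product with the kernel and sum: 2·1 + -8·1 + -8·2.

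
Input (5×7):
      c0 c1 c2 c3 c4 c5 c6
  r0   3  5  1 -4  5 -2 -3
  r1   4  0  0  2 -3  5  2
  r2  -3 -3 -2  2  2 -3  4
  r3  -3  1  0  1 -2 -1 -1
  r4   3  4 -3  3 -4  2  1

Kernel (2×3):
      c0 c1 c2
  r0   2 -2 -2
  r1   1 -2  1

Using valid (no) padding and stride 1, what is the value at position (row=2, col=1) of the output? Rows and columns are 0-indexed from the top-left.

The receptive field on the input at this output position is [-3 -2 2 / 1 0 1]. Elementwise product with the kernel and sum: -3·2 + -2·-2 + 2·-2 + 1·1 + 0·-2 + 1·1.

-4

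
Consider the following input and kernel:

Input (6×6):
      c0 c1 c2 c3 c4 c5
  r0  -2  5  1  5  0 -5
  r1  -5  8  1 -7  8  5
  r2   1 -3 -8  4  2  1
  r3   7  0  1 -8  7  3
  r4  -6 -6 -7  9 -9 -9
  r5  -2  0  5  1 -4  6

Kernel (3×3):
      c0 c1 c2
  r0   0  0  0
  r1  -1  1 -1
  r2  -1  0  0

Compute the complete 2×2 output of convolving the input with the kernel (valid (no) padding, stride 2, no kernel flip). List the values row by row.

11 -8
-2 -9

Output[0,0]: The receptive field on the input at this output position is [-2 5 1 / -5 8 1 / 1 -3 -8]. Elementwise product with the kernel and sum: -5·-1 + 8·1 + 1·-1 + 1·-1.
Output[0,1]: The receptive field on the input at this output position is [1 5 0 / 1 -7 8 / -8 4 2]. Elementwise product with the kernel and sum: 1·-1 + -7·1 + 8·-1 + -8·-1.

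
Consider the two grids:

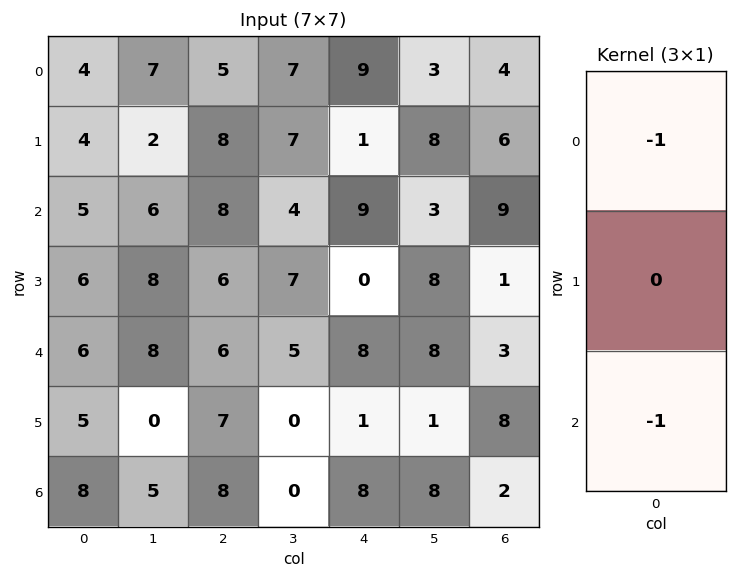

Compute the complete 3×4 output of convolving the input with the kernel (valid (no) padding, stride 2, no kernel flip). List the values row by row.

Output[0,0]: The receptive field on the input at this output position is [4 / 4 / 5]. Elementwise product with the kernel and sum: 4·-1 + 5·-1.

-9 -13 -18 -13
-11 -14 -17 -12
-14 -14 -16 -5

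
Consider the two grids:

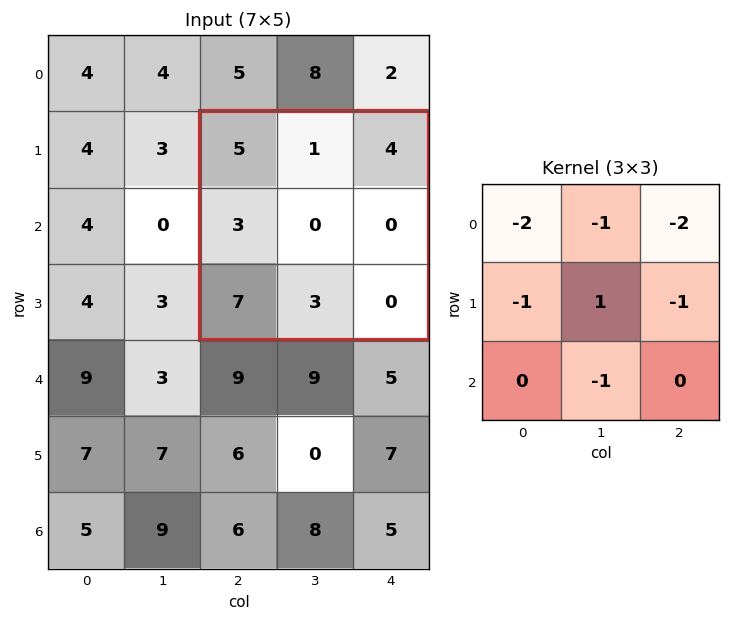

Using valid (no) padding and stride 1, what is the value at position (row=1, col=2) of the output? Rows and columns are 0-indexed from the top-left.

The receptive field on the input at this output position is [5 1 4 / 3 0 0 / 7 3 0]. Elementwise product with the kernel and sum: 5·-2 + 1·-1 + 4·-2 + 3·-1 + 0·1 + 0·-1 + 3·-1.

-25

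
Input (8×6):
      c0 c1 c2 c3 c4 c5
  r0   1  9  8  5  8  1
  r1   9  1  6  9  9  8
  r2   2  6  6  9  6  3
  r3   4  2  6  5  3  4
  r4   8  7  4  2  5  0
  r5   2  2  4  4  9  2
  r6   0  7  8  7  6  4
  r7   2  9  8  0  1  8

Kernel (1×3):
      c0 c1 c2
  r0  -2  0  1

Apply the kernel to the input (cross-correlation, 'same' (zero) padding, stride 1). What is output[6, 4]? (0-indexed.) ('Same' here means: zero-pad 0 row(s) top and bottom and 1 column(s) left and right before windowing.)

-10

The receptive field on the zero-padded input at this output position is [7 6 4]. Elementwise product with the kernel and sum: 7·-2 + 4·1.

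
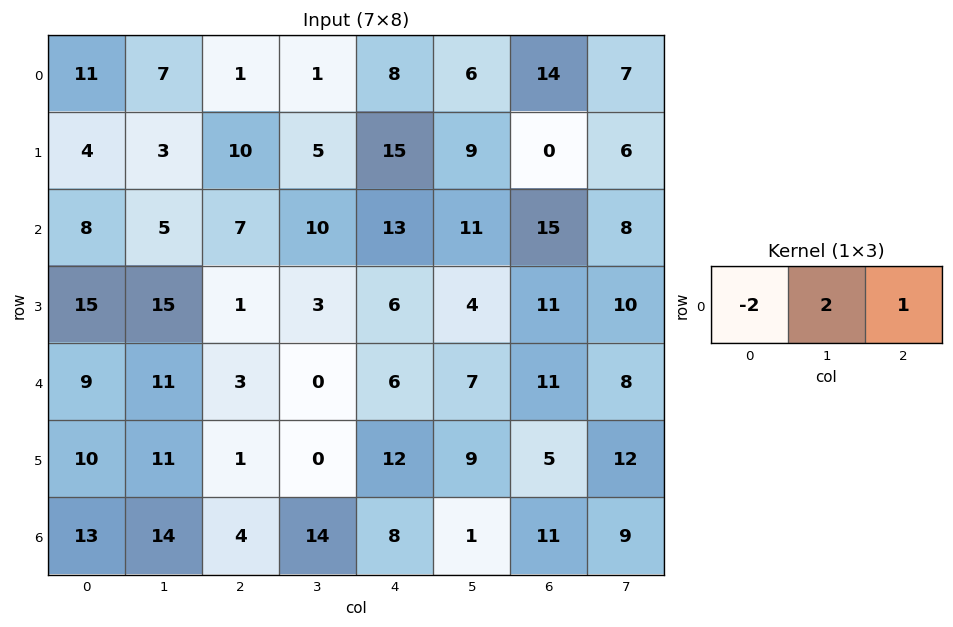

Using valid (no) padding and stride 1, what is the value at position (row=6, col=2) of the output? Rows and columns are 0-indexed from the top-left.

The receptive field on the input at this output position is [4 14 8]. Elementwise product with the kernel and sum: 4·-2 + 14·2 + 8·1.

28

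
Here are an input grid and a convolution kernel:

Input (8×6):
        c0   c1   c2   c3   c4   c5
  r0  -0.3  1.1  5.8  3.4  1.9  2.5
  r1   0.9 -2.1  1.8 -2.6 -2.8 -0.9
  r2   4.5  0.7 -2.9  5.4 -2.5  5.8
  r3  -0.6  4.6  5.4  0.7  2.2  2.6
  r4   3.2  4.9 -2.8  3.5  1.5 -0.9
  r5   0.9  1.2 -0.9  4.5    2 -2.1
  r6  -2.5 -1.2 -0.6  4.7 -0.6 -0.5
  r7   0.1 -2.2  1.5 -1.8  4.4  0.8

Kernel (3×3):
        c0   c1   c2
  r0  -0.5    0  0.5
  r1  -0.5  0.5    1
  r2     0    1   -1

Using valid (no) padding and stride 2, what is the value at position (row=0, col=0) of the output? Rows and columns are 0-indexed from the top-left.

6.95

The receptive field on the input at this output position is [-0.3 1.1 5.8 / 0.9 -2.1 1.8 / 4.5 0.7 -2.9]. Elementwise product with the kernel and sum: -0.3·-0.5 + 5.8·0.5 + 0.9·-0.5 + -2.1·0.5 + 1.8·1 + 0.7·1 + -2.9·-1.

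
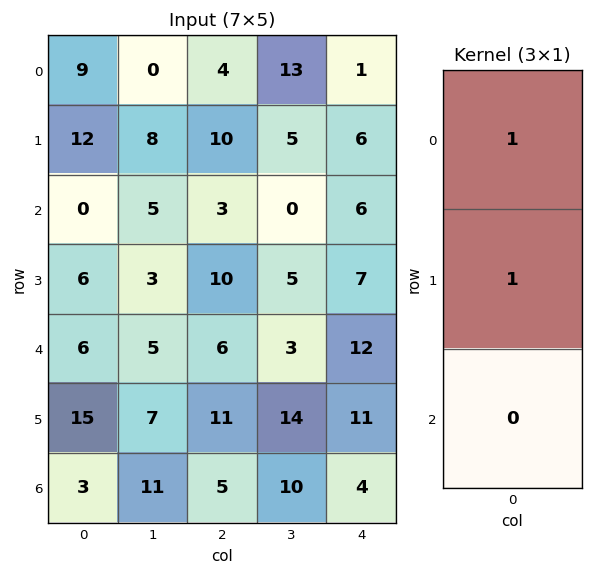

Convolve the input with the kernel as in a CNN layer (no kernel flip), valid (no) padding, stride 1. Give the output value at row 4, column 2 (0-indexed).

17

The receptive field on the input at this output position is [6 / 11 / 5]. Elementwise product with the kernel and sum: 6·1 + 11·1.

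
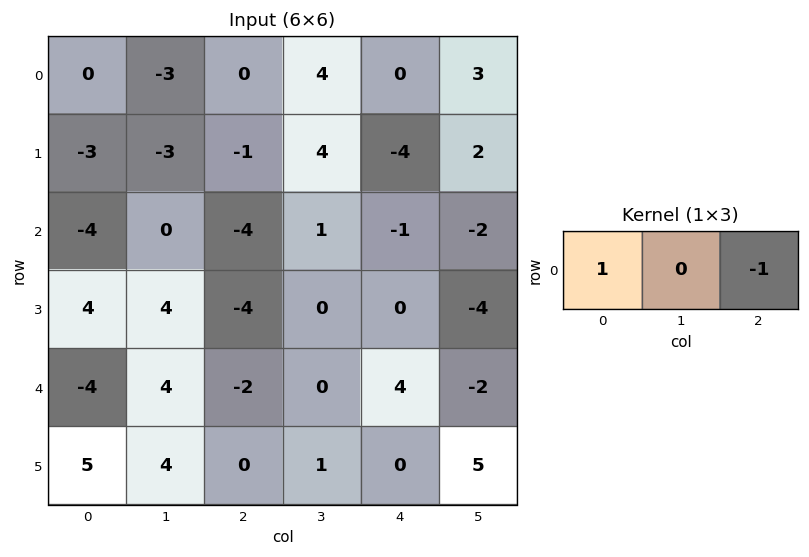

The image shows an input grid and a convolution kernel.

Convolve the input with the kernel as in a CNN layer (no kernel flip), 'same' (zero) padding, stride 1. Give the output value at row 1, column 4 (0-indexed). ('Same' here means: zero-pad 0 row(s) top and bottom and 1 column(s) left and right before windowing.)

2

The receptive field on the zero-padded input at this output position is [4 -4 2]. Elementwise product with the kernel and sum: 4·1 + 2·-1.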